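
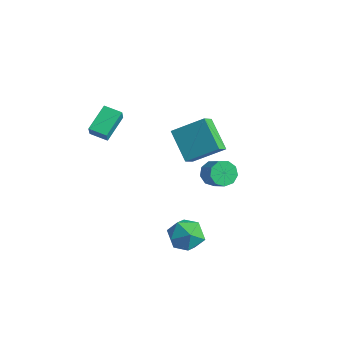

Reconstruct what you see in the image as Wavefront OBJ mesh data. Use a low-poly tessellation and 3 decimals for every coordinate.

v -3.345 2.46 1.243
v -2.145 3.815 2.329
v -3.707 3.306 0.587
v -2.507 4.661 1.672
v -1.693 2.099 -0.132
v -0.493 3.454 0.953
v -2.055 2.945 -0.789
v -0.855 4.3 0.297
v 1.514 0.305 -2.259
v 2.242 0.15 -3.13
v 0.318 -0.87 -3.05
v 1.046 -1.025 -3.921
v 1.303 -1.429 -2.88
v 2.043 -0.703 -2.391
v 0.517 -0.017 -3.789
v 1.257 0.709 -3.3
v 1.627 -0.049 -4.076
v 2.112 -0.922 -3.513
v 0.448 0.202 -2.667
v 0.933 -0.671 -2.104
v -3.876 -2.655 3.237
v -3.521 -2.993 4.004
v -4.376 -1.209 4.106
v -4.022 -1.547 4.873
v -2.938 -2.193 3.007
v -2.584 -2.531 3.774
v -3.439 -0.747 3.876
v -3.084 -1.085 4.643
v -1.519 4.001 -2.007
v -1.105 3.685 -2.679
v -0.068 3.523 -1.965
v -0.481 3.839 -1.293
v -1.033 4.261 -2.654
v 0.005 4.099 -1.94
v -1.187 4.716 -2.326
v -0.15 4.554 -1.612
v -1.497 4.836 -1.849
v -0.46 4.674 -1.135
v -1.817 4.565 -1.446
v -0.779 4.403 -0.732
v -1.997 4.031 -1.305
v -0.96 3.869 -0.591
v -1.954 3.482 -1.493
v -0.916 3.32 -0.779
v -1.707 3.177 -1.921
v -0.669 3.014 -1.207
v -1.372 3.257 -2.39
v -0.334 3.094 -1.676
f 2 4 1
f 5 2 1
f 1 4 3
f 3 5 1
f 2 8 4
f 6 2 5
f 6 8 2
f 4 8 3
f 7 5 3
f 3 8 7
f 7 6 5
f 8 6 7
f 9 20 14
f 9 14 10
f 9 10 16
f 9 16 19
f 9 19 20
f 10 14 18
f 14 20 13
f 20 19 11
f 19 16 15
f 16 10 17
f 12 18 13
f 12 13 11
f 12 11 15
f 12 15 17
f 12 17 18
f 13 18 14
f 11 13 20
f 15 11 19
f 17 15 16
f 18 17 10
f 22 24 21
f 25 22 21
f 21 24 23
f 23 25 21
f 22 28 24
f 26 22 25
f 26 28 22
f 24 28 23
f 27 25 23
f 23 28 27
f 27 26 25
f 28 26 27
f 30 29 33
f 30 33 31
f 31 33 34
f 31 34 32
f 33 29 35
f 33 35 34
f 34 35 36
f 34 36 32
f 35 29 37
f 35 37 36
f 36 37 38
f 36 38 32
f 37 29 39
f 37 39 38
f 38 39 40
f 38 40 32
f 39 29 41
f 39 41 40
f 40 41 42
f 40 42 32
f 41 29 43
f 41 43 42
f 42 43 44
f 42 44 32
f 43 29 45
f 43 45 44
f 44 45 46
f 44 46 32
f 45 29 47
f 45 47 46
f 46 47 48
f 46 48 32
f 47 29 30
f 47 30 48
f 48 30 31
f 48 31 32



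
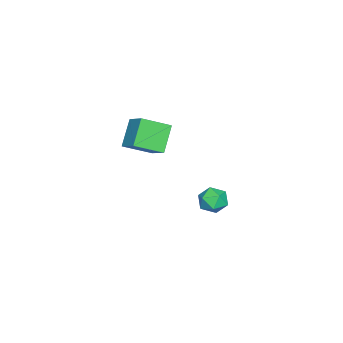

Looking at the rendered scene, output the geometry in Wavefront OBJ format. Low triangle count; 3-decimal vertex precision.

v 0.447 -2.103 3.019
v 1.314 -3.457 3.784
v 1.292 -1.123 3.798
v 2.158 -2.476 4.563
v 1.662 -2.084 1.677
v 2.528 -3.437 2.442
v 2.506 -1.103 2.456
v 3.373 -2.457 3.221
v -2.021 0.682 -3.978
v -1.292 1.166 -3.618
v -1.468 -0.606 -3.362
v -0.739 -0.122 -3.002
v -1.612 0.014 -2.662
v -1.953 0.81 -3.043
v -0.807 -0.25 -3.937
v -1.148 0.546 -4.318
v -0.542 0.591 -3.593
v -1.039 0.754 -2.805
v -1.721 -0.194 -4.175
v -2.218 -0.031 -3.387
f 2 4 1
f 5 2 1
f 1 4 3
f 3 5 1
f 2 8 4
f 6 2 5
f 6 8 2
f 4 8 3
f 7 5 3
f 3 8 7
f 7 6 5
f 8 6 7
f 9 20 14
f 9 14 10
f 9 10 16
f 9 16 19
f 9 19 20
f 10 14 18
f 14 20 13
f 20 19 11
f 19 16 15
f 16 10 17
f 12 18 13
f 12 13 11
f 12 11 15
f 12 15 17
f 12 17 18
f 13 18 14
f 11 13 20
f 15 11 19
f 17 15 16
f 18 17 10



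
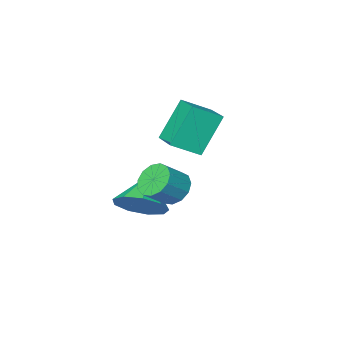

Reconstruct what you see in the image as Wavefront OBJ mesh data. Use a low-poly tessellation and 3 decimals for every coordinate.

v 0.973 2.165 -1.397
v 1.63 2.267 -0.719
v 0.207 1.415 -0.543
v 1.197 2.75 -0.683
v 0.659 2.959 -0.982
v 0.268 2.797 -1.474
v 0.206 2.338 -1.931
v 0.503 1.799 -2.138
v 1.02 1.43 -1.998
v 1.515 1.405 -1.577
v 1.755 1.736 -1.072
v 0.59 3.711 0.1
v 1.017 3.781 -0.425
v 1.797 3.819 0.216
v 1.37 3.749 0.74
v 0.915 4.135 -0.321
v 1.695 4.173 0.319
v 0.709 4.355 -0.083
v 1.49 4.393 0.557
v 0.466 4.37 0.212
v 1.246 4.408 0.852
v 0.262 4.176 0.472
v 1.042 4.214 1.112
v 0.162 3.835 0.614
v 0.942 3.872 1.254
v 0.198 3.454 0.592
v 0.978 3.491 1.233
v 0.358 3.155 0.415
v 1.139 3.192 1.055
v 0.592 3.032 0.137
v 1.372 3.07 0.777
v 0.825 3.125 -0.153
v 1.606 3.163 0.488
v 0.984 3.404 -0.362
v 1.764 3.442 0.278
v -0.753 2.348 0.924
v -1.651 2.203 2.36
v -0.495 3.518 1.203
v -1.393 3.373 2.639
v 0.193 2.007 1.481
v -0.705 1.862 2.917
v 0.451 3.177 1.76
v -0.447 3.032 3.196
f 2 1 4
f 2 4 3
f 4 1 5
f 4 5 3
f 5 1 6
f 5 6 3
f 6 1 7
f 6 7 3
f 7 1 8
f 7 8 3
f 8 1 9
f 8 9 3
f 9 1 10
f 9 10 3
f 10 1 11
f 10 11 3
f 11 1 2
f 11 2 3
f 13 12 16
f 13 16 14
f 14 16 17
f 14 17 15
f 16 12 18
f 16 18 17
f 17 18 19
f 17 19 15
f 18 12 20
f 18 20 19
f 19 20 21
f 19 21 15
f 20 12 22
f 20 22 21
f 21 22 23
f 21 23 15
f 22 12 24
f 22 24 23
f 23 24 25
f 23 25 15
f 24 12 26
f 24 26 25
f 25 26 27
f 25 27 15
f 26 12 28
f 26 28 27
f 27 28 29
f 27 29 15
f 28 12 30
f 28 30 29
f 29 30 31
f 29 31 15
f 30 12 32
f 30 32 31
f 31 32 33
f 31 33 15
f 32 12 34
f 32 34 33
f 33 34 35
f 33 35 15
f 34 12 13
f 34 13 35
f 35 13 14
f 35 14 15
f 37 39 36
f 40 37 36
f 36 39 38
f 38 40 36
f 37 43 39
f 41 37 40
f 41 43 37
f 39 43 38
f 42 40 38
f 38 43 42
f 42 41 40
f 43 41 42



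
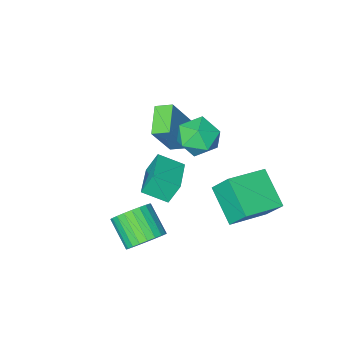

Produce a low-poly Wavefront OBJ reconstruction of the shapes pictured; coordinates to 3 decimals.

v -2.618 -1.779 -1.142
v -1.513 -1.64 0.744
v -3.245 -1.156 -0.82
v -2.14 -1.018 1.065
v -1.68 -0.502 -1.785
v -0.575 -0.364 0.1
v -2.307 0.12 -1.464
v -1.202 0.259 0.422
v -4.077 4.305 -3.98
v -4.226 2.489 -2.765
v -4.388 5.195 -2.688
v -4.536 3.38 -1.473
v -1.944 4.42 -3.547
v -2.092 2.605 -2.332
v -2.254 5.311 -2.255
v -2.403 3.495 -1.04
v -1.297 0.391 -3.272
v -1.823 0.622 -2.095
v -0.126 1.934 -3.052
v -0.652 2.166 -1.875
v -0.308 -0.446 -2.665
v -0.834 -0.214 -1.488
v 0.863 1.098 -2.445
v 0.337 1.329 -1.268
v 2.225 3.943 -2.98
v 2.716 3.414 -3.686
v 2.726 2.008 -2.627
v 2.235 2.537 -1.92
v 3.016 3.569 -3.484
v 3.026 2.163 -2.425
v 3.196 3.78 -3.204
v 3.206 2.375 -2.145
v 3.228 4.017 -2.891
v 3.238 2.611 -1.832
v 3.108 4.242 -2.591
v 3.118 2.837 -1.532
v 2.853 4.422 -2.35
v 2.863 3.016 -1.291
v 2.502 4.529 -2.205
v 2.512 3.123 -1.146
v 2.109 4.546 -2.178
v 2.12 3.141 -1.119
v 1.734 4.472 -2.273
v 1.744 3.066 -1.214
v 1.434 4.317 -2.475
v 1.444 2.911 -1.416
v 1.254 4.105 -2.755
v 1.264 2.7 -1.696
v 1.222 3.869 -3.068
v 1.232 2.463 -2.009
v 1.342 3.643 -3.368
v 1.352 2.238 -2.309
v 1.597 3.464 -3.609
v 1.607 2.058 -2.55
v 1.948 3.357 -3.754
v 1.958 1.951 -2.695
v 2.34 3.339 -3.781
v 2.351 1.934 -2.722
v -2.299 2.921 2.132
v -1.352 3.386 1.607
v -1.708 1.174 1.653
v -0.761 1.639 1.128
v -0.864 1.679 2.3
v -1.229 2.759 2.597
v -1.831 1.801 0.663
v -2.196 2.881 0.96
v -1.063 2.693 0.7
v -0.465 2.618 1.711
v -2.595 1.942 1.549
v -1.997 1.867 2.56
f 2 4 1
f 5 2 1
f 1 4 3
f 3 5 1
f 2 8 4
f 6 2 5
f 6 8 2
f 4 8 3
f 7 5 3
f 3 8 7
f 7 6 5
f 8 6 7
f 10 12 9
f 13 10 9
f 9 12 11
f 11 13 9
f 10 16 12
f 14 10 13
f 14 16 10
f 12 16 11
f 15 13 11
f 11 16 15
f 15 14 13
f 16 14 15
f 18 20 17
f 21 18 17
f 17 20 19
f 19 21 17
f 18 24 20
f 22 18 21
f 22 24 18
f 20 24 19
f 23 21 19
f 19 24 23
f 23 22 21
f 24 22 23
f 26 25 29
f 26 29 27
f 27 29 30
f 27 30 28
f 29 25 31
f 29 31 30
f 30 31 32
f 30 32 28
f 31 25 33
f 31 33 32
f 32 33 34
f 32 34 28
f 33 25 35
f 33 35 34
f 34 35 36
f 34 36 28
f 35 25 37
f 35 37 36
f 36 37 38
f 36 38 28
f 37 25 39
f 37 39 38
f 38 39 40
f 38 40 28
f 39 25 41
f 39 41 40
f 40 41 42
f 40 42 28
f 41 25 43
f 41 43 42
f 42 43 44
f 42 44 28
f 43 25 45
f 43 45 44
f 44 45 46
f 44 46 28
f 45 25 47
f 45 47 46
f 46 47 48
f 46 48 28
f 47 25 49
f 47 49 48
f 48 49 50
f 48 50 28
f 49 25 51
f 49 51 50
f 50 51 52
f 50 52 28
f 51 25 53
f 51 53 52
f 52 53 54
f 52 54 28
f 53 25 55
f 53 55 54
f 54 55 56
f 54 56 28
f 55 25 57
f 55 57 56
f 56 57 58
f 56 58 28
f 57 25 26
f 57 26 58
f 58 26 27
f 58 27 28
f 59 70 64
f 59 64 60
f 59 60 66
f 59 66 69
f 59 69 70
f 60 64 68
f 64 70 63
f 70 69 61
f 69 66 65
f 66 60 67
f 62 68 63
f 62 63 61
f 62 61 65
f 62 65 67
f 62 67 68
f 63 68 64
f 61 63 70
f 65 61 69
f 67 65 66
f 68 67 60



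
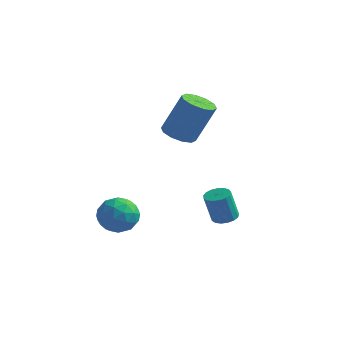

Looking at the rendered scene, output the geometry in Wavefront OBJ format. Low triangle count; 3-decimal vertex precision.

v 0.092 1.385 -1.473
v 0.556 1.627 -1.339
v 0.312 1.397 -0.073
v -0.152 1.155 -0.207
v 0.383 1.82 -1.338
v 0.139 1.589 -0.072
v 0.144 1.912 -1.367
v -0.101 1.682 -0.101
v -0.108 1.884 -1.421
v -0.352 1.654 -0.154
v -0.313 1.742 -1.486
v -0.557 1.511 -0.22
v -0.426 1.518 -1.549
v -0.67 1.287 -0.283
v -0.42 1.264 -1.594
v -0.664 1.033 -0.328
v -0.297 1.037 -1.612
v -0.541 0.806 -0.345
v -0.084 0.89 -1.597
v -0.329 0.66 -0.331
v 0.168 0.857 -1.555
v -0.076 0.626 -0.289
v 0.404 0.945 -1.493
v 0.159 0.714 -0.227
v 0.568 1.133 -1.427
v 0.323 0.903 -0.161
v 0.623 1.38 -1.372
v 0.378 1.149 -0.106
v -3.585 0.731 -1.5
v -2.9 0.159 -1.452
v -4.5 -0.379 -1.648
v -3.815 -0.951 -1.6
v -4.06 -0.485 -0.878
v -3.495 0.201 -0.786
v -3.905 -0.421 -2.314
v -3.34 0.265 -2.222
v -3.098 -0.552 -1.955
v -3.193 -0.592 -1.067
v -4.207 0.372 -2.033
v -4.302 0.332 -1.145
v -3.162 0.542 -1.463
v -4.238 -0.762 -1.637
v -4.382 -0.489 -1.213
v -3.979 -0.825 -1.184
v -3.512 0.567 -1.071
v -3.109 0.231 -1.043
v -3.791 -0.148 -0.706
v -4.291 -0.451 -2.057
v -3.888 -0.787 -2.029
v -3.421 0.605 -1.916
v -3.018 0.269 -1.887
v -3.609 -0.072 -2.394
v -2.876 -0.212 -1.73
v -3.413 -0.864 -1.817
v -3.467 -0.553 -2.237
v -3.134 -0.15 -2.183
v -2.932 -0.235 -1.208
v -3.47 -0.888 -1.296
v -3.614 -0.614 -0.871
v -3.281 -0.211 -0.817
v -3.048 -0.654 -1.504
v -3.93 0.668 -1.804
v -4.468 0.015 -1.892
v -4.119 -0.009 -2.283
v -3.786 0.394 -2.229
v -3.987 0.644 -1.283
v -4.524 -0.008 -1.37
v -4.266 -0.07 -0.917
v -3.933 0.333 -0.863
v -4.352 0.434 -1.596
v -2.415 2.494 1.947
v -1.977 1.9 1.906
v -1.286 2.291 3.632
v -1.725 2.886 3.673
v -1.748 2.256 1.734
v -1.057 2.648 3.46
v -1.774 2.704 1.643
v -1.083 3.095 3.369
v -2.045 3.071 1.668
v -1.354 3.463 3.394
v -2.458 3.218 1.8
v -1.767 3.61 3.526
v -2.854 3.089 1.988
v -2.163 3.48 3.714
v -3.083 2.732 2.16
v -2.392 3.124 3.886
v -3.057 2.285 2.251
v -2.366 2.676 3.977
v -2.786 1.917 2.226
v -2.095 2.309 3.952
v -2.373 1.77 2.094
v -1.682 2.162 3.82
f 2 1 5
f 2 5 3
f 3 5 6
f 3 6 4
f 5 1 7
f 5 7 6
f 6 7 8
f 6 8 4
f 7 1 9
f 7 9 8
f 8 9 10
f 8 10 4
f 9 1 11
f 9 11 10
f 10 11 12
f 10 12 4
f 11 1 13
f 11 13 12
f 12 13 14
f 12 14 4
f 13 1 15
f 13 15 14
f 14 15 16
f 14 16 4
f 15 1 17
f 15 17 16
f 16 17 18
f 16 18 4
f 17 1 19
f 17 19 18
f 18 19 20
f 18 20 4
f 19 1 21
f 19 21 20
f 20 21 22
f 20 22 4
f 21 1 23
f 21 23 22
f 22 23 24
f 22 24 4
f 23 1 25
f 23 25 24
f 24 25 26
f 24 26 4
f 25 1 27
f 25 27 26
f 26 27 28
f 26 28 4
f 27 1 2
f 27 2 28
f 28 2 3
f 28 3 4
f 29 66 45
f 66 40 69
f 45 69 34
f 66 69 45
f 29 45 41
f 45 34 46
f 41 46 30
f 45 46 41
f 29 41 50
f 41 30 51
f 50 51 36
f 41 51 50
f 29 50 62
f 50 36 65
f 62 65 39
f 50 65 62
f 29 62 66
f 62 39 70
f 66 70 40
f 62 70 66
f 30 46 57
f 46 34 60
f 57 60 38
f 46 60 57
f 34 69 47
f 69 40 68
f 47 68 33
f 69 68 47
f 40 70 67
f 70 39 63
f 67 63 31
f 70 63 67
f 39 65 64
f 65 36 52
f 64 52 35
f 65 52 64
f 36 51 56
f 51 30 53
f 56 53 37
f 51 53 56
f 32 58 44
f 58 38 59
f 44 59 33
f 58 59 44
f 32 44 42
f 44 33 43
f 42 43 31
f 44 43 42
f 32 42 49
f 42 31 48
f 49 48 35
f 42 48 49
f 32 49 54
f 49 35 55
f 54 55 37
f 49 55 54
f 32 54 58
f 54 37 61
f 58 61 38
f 54 61 58
f 33 59 47
f 59 38 60
f 47 60 34
f 59 60 47
f 31 43 67
f 43 33 68
f 67 68 40
f 43 68 67
f 35 48 64
f 48 31 63
f 64 63 39
f 48 63 64
f 37 55 56
f 55 35 52
f 56 52 36
f 55 52 56
f 38 61 57
f 61 37 53
f 57 53 30
f 61 53 57
f 72 71 75
f 72 75 73
f 73 75 76
f 73 76 74
f 75 71 77
f 75 77 76
f 76 77 78
f 76 78 74
f 77 71 79
f 77 79 78
f 78 79 80
f 78 80 74
f 79 71 81
f 79 81 80
f 80 81 82
f 80 82 74
f 81 71 83
f 81 83 82
f 82 83 84
f 82 84 74
f 83 71 85
f 83 85 84
f 84 85 86
f 84 86 74
f 85 71 87
f 85 87 86
f 86 87 88
f 86 88 74
f 87 71 89
f 87 89 88
f 88 89 90
f 88 90 74
f 89 71 91
f 89 91 90
f 90 91 92
f 90 92 74
f 91 71 72
f 91 72 92
f 92 72 73
f 92 73 74



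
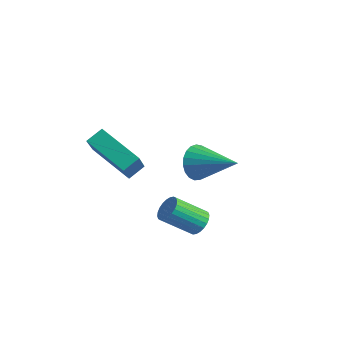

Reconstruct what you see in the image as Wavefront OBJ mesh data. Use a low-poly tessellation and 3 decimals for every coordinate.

v 2.401 0.141 -3.693
v 2.959 -0.149 -3.577
v 2.197 -1.212 -2.571
v 1.639 -0.921 -2.687
v 2.956 0.024 -3.397
v 2.194 -1.039 -2.391
v 2.868 0.214 -3.262
v 2.106 -0.848 -2.256
v 2.709 0.394 -3.193
v 1.947 -0.669 -2.186
v 2.504 0.535 -3.199
v 1.742 -0.527 -2.193
v 2.282 0.617 -3.281
v 1.52 -0.446 -2.275
v 2.079 0.625 -3.426
v 1.317 -0.437 -2.42
v 1.924 0.561 -3.611
v 1.162 -0.502 -2.605
v 1.843 0.432 -3.809
v 1.081 -0.631 -2.803
v 1.846 0.259 -3.989
v 1.084 -0.804 -2.983
v 1.934 0.068 -4.124
v 1.172 -0.994 -3.118
v 2.093 -0.111 -4.194
v 1.331 -1.174 -3.187
v 2.298 -0.253 -4.187
v 1.536 -1.315 -3.181
v 2.52 -0.334 -4.105
v 1.758 -1.397 -3.099
v 2.723 -0.343 -3.96
v 1.961 -1.405 -2.954
v 2.878 -0.278 -3.775
v 2.116 -1.341 -2.769
v 0.26 -1.698 -1.21
v -1.648 -1.923 -0.29
v 0.396 -0.982 -0.754
v -1.512 -1.206 0.166
v 0.992 -2.654 0.074
v -0.916 -2.878 0.994
v 1.128 -1.937 0.53
v -0.78 -2.162 1.45
v -0.651 3.005 -2.895
v -0.289 2.511 -3.609
v 1.351 3.415 -2.165
v -0.308 2.871 -3.76
v -0.386 3.254 -3.762
v -0.509 3.594 -3.614
v -0.658 3.832 -3.342
v -0.805 3.927 -2.992
v -0.925 3.862 -2.626
v -0.998 3.649 -2.306
v -1.011 3.325 -2.089
v -0.962 2.945 -2.01
v -0.859 2.576 -2.085
v -0.719 2.28 -2.3
v -0.568 2.11 -2.618
v -0.432 2.095 -2.984
v -0.333 2.237 -3.334
f 2 1 5
f 2 5 3
f 3 5 6
f 3 6 4
f 5 1 7
f 5 7 6
f 6 7 8
f 6 8 4
f 7 1 9
f 7 9 8
f 8 9 10
f 8 10 4
f 9 1 11
f 9 11 10
f 10 11 12
f 10 12 4
f 11 1 13
f 11 13 12
f 12 13 14
f 12 14 4
f 13 1 15
f 13 15 14
f 14 15 16
f 14 16 4
f 15 1 17
f 15 17 16
f 16 17 18
f 16 18 4
f 17 1 19
f 17 19 18
f 18 19 20
f 18 20 4
f 19 1 21
f 19 21 20
f 20 21 22
f 20 22 4
f 21 1 23
f 21 23 22
f 22 23 24
f 22 24 4
f 23 1 25
f 23 25 24
f 24 25 26
f 24 26 4
f 25 1 27
f 25 27 26
f 26 27 28
f 26 28 4
f 27 1 29
f 27 29 28
f 28 29 30
f 28 30 4
f 29 1 31
f 29 31 30
f 30 31 32
f 30 32 4
f 31 1 33
f 31 33 32
f 32 33 34
f 32 34 4
f 33 1 2
f 33 2 34
f 34 2 3
f 34 3 4
f 36 38 35
f 39 36 35
f 35 38 37
f 37 39 35
f 36 42 38
f 40 36 39
f 40 42 36
f 38 42 37
f 41 39 37
f 37 42 41
f 41 40 39
f 42 40 41
f 44 43 46
f 44 46 45
f 46 43 47
f 46 47 45
f 47 43 48
f 47 48 45
f 48 43 49
f 48 49 45
f 49 43 50
f 49 50 45
f 50 43 51
f 50 51 45
f 51 43 52
f 51 52 45
f 52 43 53
f 52 53 45
f 53 43 54
f 53 54 45
f 54 43 55
f 54 55 45
f 55 43 56
f 55 56 45
f 56 43 57
f 56 57 45
f 57 43 58
f 57 58 45
f 58 43 59
f 58 59 45
f 59 43 44
f 59 44 45



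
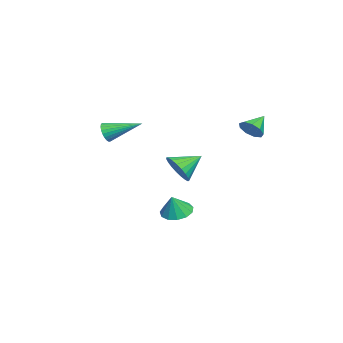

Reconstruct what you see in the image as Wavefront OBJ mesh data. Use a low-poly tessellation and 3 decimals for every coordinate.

v 1.883 -0.099 0.704
v 2.76 0.236 1.047
v 1.137 1.059 1.476
v 2.72 0.447 0.692
v 2.535 0.564 0.338
v 2.238 0.566 0.048
v 1.879 0.454 -0.13
v 1.521 0.245 -0.162
v 1.225 -0.023 -0.046
v 1.043 -0.304 0.201
v 1.007 -0.55 0.534
v 1.121 -0.718 0.897
v 1.368 -0.779 1.226
v 1.703 -0.723 1.465
v 2.07 -0.558 1.572
v 2.404 -0.315 1.529
v 2.648 -0.034 1.344
v -2.239 3.289 2.396
v -1.715 3.407 2.975
v -3.201 3.891 3.144
v -1.714 3.828 2.637
v -1.959 3.997 2.185
v -2.335 3.834 1.833
v -2.666 3.416 1.744
v -2.797 2.939 1.96
v -2.667 2.625 2.38
v -2.337 2.621 2.808
v -1.96 2.93 3.043
v -2.417 -4.776 1.727
v -2.04 -4.572 1.173
v -2.363 -2.744 2.513
v -2.295 -4.531 1.083
v -2.568 -4.526 1.091
v -2.818 -4.56 1.195
v -3.007 -4.627 1.381
v -3.106 -4.716 1.619
v -3.101 -4.815 1.874
v -2.991 -4.907 2.106
v -2.794 -4.98 2.281
v -2.54 -5.022 2.371
v -2.267 -5.026 2.363
v -2.017 -4.993 2.259
v -1.828 -4.926 2.073
v -1.728 -4.837 1.835
v -1.734 -4.738 1.58
v -1.843 -4.645 1.348
v 1.341 -0.235 -2.548
v 1.789 -0.979 -2.853
v 1.839 -0.425 -1.352
v 2.109 -0.577 -2.922
v 2.185 -0.067 -2.873
v 1.993 0.39 -2.721
v 1.594 0.648 -2.514
v 1.115 0.626 -2.318
v 0.707 0.331 -2.195
v 0.501 -0.145 -2.184
v 0.561 -0.649 -2.289
v 0.869 -1.022 -2.476
v 1.326 -1.145 -2.686
f 2 1 4
f 2 4 3
f 4 1 5
f 4 5 3
f 5 1 6
f 5 6 3
f 6 1 7
f 6 7 3
f 7 1 8
f 7 8 3
f 8 1 9
f 8 9 3
f 9 1 10
f 9 10 3
f 10 1 11
f 10 11 3
f 11 1 12
f 11 12 3
f 12 1 13
f 12 13 3
f 13 1 14
f 13 14 3
f 14 1 15
f 14 15 3
f 15 1 16
f 15 16 3
f 16 1 17
f 16 17 3
f 17 1 2
f 17 2 3
f 19 18 21
f 19 21 20
f 21 18 22
f 21 22 20
f 22 18 23
f 22 23 20
f 23 18 24
f 23 24 20
f 24 18 25
f 24 25 20
f 25 18 26
f 25 26 20
f 26 18 27
f 26 27 20
f 27 18 28
f 27 28 20
f 28 18 19
f 28 19 20
f 30 29 32
f 30 32 31
f 32 29 33
f 32 33 31
f 33 29 34
f 33 34 31
f 34 29 35
f 34 35 31
f 35 29 36
f 35 36 31
f 36 29 37
f 36 37 31
f 37 29 38
f 37 38 31
f 38 29 39
f 38 39 31
f 39 29 40
f 39 40 31
f 40 29 41
f 40 41 31
f 41 29 42
f 41 42 31
f 42 29 43
f 42 43 31
f 43 29 44
f 43 44 31
f 44 29 45
f 44 45 31
f 45 29 46
f 45 46 31
f 46 29 30
f 46 30 31
f 48 47 50
f 48 50 49
f 50 47 51
f 50 51 49
f 51 47 52
f 51 52 49
f 52 47 53
f 52 53 49
f 53 47 54
f 53 54 49
f 54 47 55
f 54 55 49
f 55 47 56
f 55 56 49
f 56 47 57
f 56 57 49
f 57 47 58
f 57 58 49
f 58 47 59
f 58 59 49
f 59 47 48
f 59 48 49



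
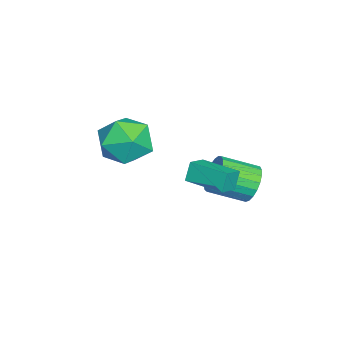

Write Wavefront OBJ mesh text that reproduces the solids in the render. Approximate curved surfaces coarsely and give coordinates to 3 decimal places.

v 1.184 -2.665 -1.253
v 1.879 -3.546 -1.576
v 0.001 -3.894 -0.444
v 0.696 -4.775 -0.767
v 1.049 -4.023 0.052
v 1.781 -3.263 -0.448
v 0.099 -4.177 -1.572
v 0.831 -3.417 -2.072
v 1.208 -4.48 -1.773
v 1.796 -4.385 -0.769
v 0.084 -3.055 -1.251
v 0.672 -2.96 -0.247
v 1.691 -0.966 -2.096
v 1.394 -0.842 -1.321
v 2.298 0.438 -2.089
v 2.001 0.563 -1.314
v 2.419 -1.283 -1.766
v 2.122 -1.158 -0.991
v 3.026 0.122 -1.759
v 2.729 0.246 -0.984
v 0.339 0.765 -3.134
v 0.597 1.138 -2.451
v 0.94 -0.212 -1.843
v 0.681 -0.585 -2.526
v 0.267 1.086 -2.383
v 0.61 -0.265 -1.774
v -0.05 0.977 -2.444
v 0.293 -0.373 -1.836
v -0.3 0.832 -2.625
v 0.042 -0.518 -2.016
v -0.44 0.676 -2.893
v -0.097 -0.674 -2.285
v -0.445 0.535 -3.204
v -0.103 -0.815 -2.596
v -0.315 0.433 -3.502
v 0.028 -0.917 -2.894
v -0.071 0.39 -3.737
v 0.271 -0.961 -3.129
v 0.243 0.411 -3.867
v 0.586 -0.94 -3.259
v 0.574 0.493 -3.871
v 0.916 -0.857 -3.263
v 0.864 0.622 -3.747
v 1.207 -0.728 -3.139
v 1.063 0.776 -3.518
v 1.406 -0.574 -2.909
v 1.137 0.928 -3.222
v 1.48 -0.422 -2.613
v 1.073 1.052 -2.91
v 1.416 -0.298 -2.302
v 0.882 1.127 -2.638
v 1.225 -0.224 -2.03
f 1 12 6
f 1 6 2
f 1 2 8
f 1 8 11
f 1 11 12
f 2 6 10
f 6 12 5
f 12 11 3
f 11 8 7
f 8 2 9
f 4 10 5
f 4 5 3
f 4 3 7
f 4 7 9
f 4 9 10
f 5 10 6
f 3 5 12
f 7 3 11
f 9 7 8
f 10 9 2
f 14 16 13
f 17 14 13
f 13 16 15
f 15 17 13
f 14 20 16
f 18 14 17
f 18 20 14
f 16 20 15
f 19 17 15
f 15 20 19
f 19 18 17
f 20 18 19
f 22 21 25
f 22 25 23
f 23 25 26
f 23 26 24
f 25 21 27
f 25 27 26
f 26 27 28
f 26 28 24
f 27 21 29
f 27 29 28
f 28 29 30
f 28 30 24
f 29 21 31
f 29 31 30
f 30 31 32
f 30 32 24
f 31 21 33
f 31 33 32
f 32 33 34
f 32 34 24
f 33 21 35
f 33 35 34
f 34 35 36
f 34 36 24
f 35 21 37
f 35 37 36
f 36 37 38
f 36 38 24
f 37 21 39
f 37 39 38
f 38 39 40
f 38 40 24
f 39 21 41
f 39 41 40
f 40 41 42
f 40 42 24
f 41 21 43
f 41 43 42
f 42 43 44
f 42 44 24
f 43 21 45
f 43 45 44
f 44 45 46
f 44 46 24
f 45 21 47
f 45 47 46
f 46 47 48
f 46 48 24
f 47 21 49
f 47 49 48
f 48 49 50
f 48 50 24
f 49 21 51
f 49 51 50
f 50 51 52
f 50 52 24
f 51 21 22
f 51 22 52
f 52 22 23
f 52 23 24



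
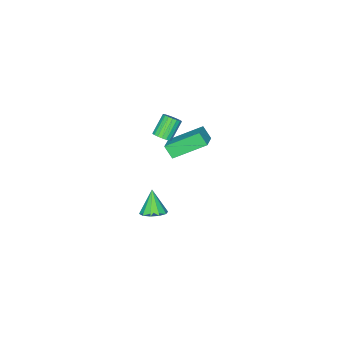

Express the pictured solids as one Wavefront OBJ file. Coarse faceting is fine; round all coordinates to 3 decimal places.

v 0.882 -2.227 3.356
v 1.168 -1.949 3.674
v 0.303 -2.054 4.542
v 0.018 -2.333 4.224
v 1.042 -1.792 3.568
v 0.178 -1.897 4.436
v 0.885 -1.721 3.42
v 0.021 -1.827 4.289
v 0.728 -1.751 3.259
v -0.137 -1.856 4.128
v 0.601 -1.875 3.118
v -0.264 -1.98 3.987
v 0.529 -2.069 3.024
v -0.335 -2.174 3.892
v 0.528 -2.294 2.995
v -0.337 -2.399 3.864
v 0.597 -2.506 3.038
v -0.268 -2.611 3.906
v 0.722 -2.663 3.144
v -0.142 -2.768 4.012
v 0.879 -2.733 3.291
v 0.015 -2.839 4.16
v 1.037 -2.704 3.452
v 0.172 -2.809 4.321
v 1.164 -2.58 3.593
v 0.299 -2.685 4.462
v 1.235 -2.386 3.688
v 0.371 -2.491 4.556
v 1.237 -2.161 3.716
v 0.372 -2.266 4.585
v 0.927 -2.795 -3.37
v 1.48 -2.48 -3.013
v 0.453 -3.345 -2.15
v 1.134 -2.19 -3.017
v 0.709 -2.132 -3.155
v 0.367 -2.326 -3.376
v 0.239 -2.7 -3.594
v 0.373 -3.109 -3.727
v 0.719 -3.399 -3.723
v 1.145 -3.458 -3.585
v 1.487 -3.263 -3.364
v 1.615 -2.89 -3.146
v -0.257 -2.319 1.273
v -0.243 -2.843 1.904
v -1.469 -1.119 2.298
v -1.456 -1.643 2.928
v 0.576 -1.817 1.672
v 0.589 -2.341 2.302
v -0.637 -0.617 2.696
v -0.623 -1.141 3.327
f 2 1 5
f 2 5 3
f 3 5 6
f 3 6 4
f 5 1 7
f 5 7 6
f 6 7 8
f 6 8 4
f 7 1 9
f 7 9 8
f 8 9 10
f 8 10 4
f 9 1 11
f 9 11 10
f 10 11 12
f 10 12 4
f 11 1 13
f 11 13 12
f 12 13 14
f 12 14 4
f 13 1 15
f 13 15 14
f 14 15 16
f 14 16 4
f 15 1 17
f 15 17 16
f 16 17 18
f 16 18 4
f 17 1 19
f 17 19 18
f 18 19 20
f 18 20 4
f 19 1 21
f 19 21 20
f 20 21 22
f 20 22 4
f 21 1 23
f 21 23 22
f 22 23 24
f 22 24 4
f 23 1 25
f 23 25 24
f 24 25 26
f 24 26 4
f 25 1 27
f 25 27 26
f 26 27 28
f 26 28 4
f 27 1 29
f 27 29 28
f 28 29 30
f 28 30 4
f 29 1 2
f 29 2 30
f 30 2 3
f 30 3 4
f 32 31 34
f 32 34 33
f 34 31 35
f 34 35 33
f 35 31 36
f 35 36 33
f 36 31 37
f 36 37 33
f 37 31 38
f 37 38 33
f 38 31 39
f 38 39 33
f 39 31 40
f 39 40 33
f 40 31 41
f 40 41 33
f 41 31 42
f 41 42 33
f 42 31 32
f 42 32 33
f 44 46 43
f 47 44 43
f 43 46 45
f 45 47 43
f 44 50 46
f 48 44 47
f 48 50 44
f 46 50 45
f 49 47 45
f 45 50 49
f 49 48 47
f 50 48 49



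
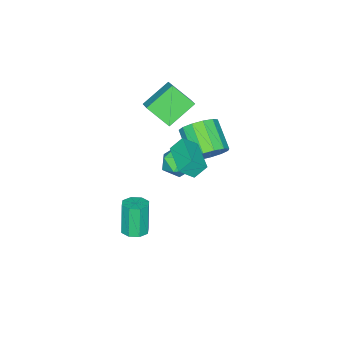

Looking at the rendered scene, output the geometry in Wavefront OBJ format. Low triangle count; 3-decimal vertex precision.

v -1.209 0.09 1.19
v -0.729 -0.642 0.629
v -1.551 -1.963 1.649
v -2.031 -1.23 2.21
v -0.373 -0.518 1.077
v -1.195 -1.838 2.097
v -0.282 -0.2 1.561
v -1.104 -1.521 2.581
v -0.485 0.209 1.927
v -1.307 -1.111 2.947
v -0.918 0.581 2.059
v -1.74 -0.739 3.08
v -1.444 0.797 1.915
v -2.266 -0.523 2.936
v -1.895 0.789 1.541
v -2.717 -0.532 2.562
v -2.128 0.558 1.055
v -2.95 -0.762 2.076
v -2.069 0.179 0.612
v -2.891 -1.141 1.633
v -1.738 -0.228 0.353
v -2.56 -1.548 1.373
v -1.238 -0.534 0.359
v -2.06 -1.854 1.379
v -3.015 -2.323 -2.983
v -2.176 -2.894 -2.878
v -3.944 -3.686 -2.982
v -3.105 -4.257 -2.877
v -3.417 -3.663 -2.109
v -2.843 -2.82 -2.11
v -3.277 -3.76 -3.75
v -2.703 -2.917 -3.751
v -2.339 -3.782 -3.352
v -2.425 -3.722 -2.338
v -3.695 -2.858 -3.522
v -3.781 -2.798 -2.508
v 3.347 -1.136 -2.207
v 3.933 -1.53 -2.13
v 3.519 -1.798 -0.337
v 2.933 -1.404 -0.413
v 4.022 -1.003 -2.031
v 3.608 -1.271 -0.238
v 3.716 -0.554 -2.035
v 3.302 -0.822 -0.241
v 3.194 -0.446 -2.139
v 2.78 -0.714 -0.346
v 2.761 -0.742 -2.283
v 2.347 -1.01 -0.49
v 2.672 -1.269 -2.382
v 2.258 -1.537 -0.589
v 2.978 -1.718 -2.379
v 2.564 -1.986 -0.585
v 3.5 -1.826 -2.274
v 3.086 -2.094 -0.481
v -1.49 -4.352 2.594
v -2.98 -3.848 3.606
v -1.83 -3.172 1.507
v -3.32 -2.668 2.519
v -0.78 -3.552 3.241
v -2.27 -3.048 4.253
v -1.12 -2.372 2.154
v -2.61 -1.868 3.166
v 1.21 0.353 3.261
v 1.811 -0.117 3.938
v 0.735 0.768 3.972
v 1.336 0.298 4.649
v 2.384 1.782 3.211
v 2.985 1.312 3.888
v 1.909 2.197 3.922
v 2.51 1.727 4.599
f 2 1 5
f 2 5 3
f 3 5 6
f 3 6 4
f 5 1 7
f 5 7 6
f 6 7 8
f 6 8 4
f 7 1 9
f 7 9 8
f 8 9 10
f 8 10 4
f 9 1 11
f 9 11 10
f 10 11 12
f 10 12 4
f 11 1 13
f 11 13 12
f 12 13 14
f 12 14 4
f 13 1 15
f 13 15 14
f 14 15 16
f 14 16 4
f 15 1 17
f 15 17 16
f 16 17 18
f 16 18 4
f 17 1 19
f 17 19 18
f 18 19 20
f 18 20 4
f 19 1 21
f 19 21 20
f 20 21 22
f 20 22 4
f 21 1 23
f 21 23 22
f 22 23 24
f 22 24 4
f 23 1 2
f 23 2 24
f 24 2 3
f 24 3 4
f 25 36 30
f 25 30 26
f 25 26 32
f 25 32 35
f 25 35 36
f 26 30 34
f 30 36 29
f 36 35 27
f 35 32 31
f 32 26 33
f 28 34 29
f 28 29 27
f 28 27 31
f 28 31 33
f 28 33 34
f 29 34 30
f 27 29 36
f 31 27 35
f 33 31 32
f 34 33 26
f 38 37 41
f 38 41 39
f 39 41 42
f 39 42 40
f 41 37 43
f 41 43 42
f 42 43 44
f 42 44 40
f 43 37 45
f 43 45 44
f 44 45 46
f 44 46 40
f 45 37 47
f 45 47 46
f 46 47 48
f 46 48 40
f 47 37 49
f 47 49 48
f 48 49 50
f 48 50 40
f 49 37 51
f 49 51 50
f 50 51 52
f 50 52 40
f 51 37 53
f 51 53 52
f 52 53 54
f 52 54 40
f 53 37 38
f 53 38 54
f 54 38 39
f 54 39 40
f 56 58 55
f 59 56 55
f 55 58 57
f 57 59 55
f 56 62 58
f 60 56 59
f 60 62 56
f 58 62 57
f 61 59 57
f 57 62 61
f 61 60 59
f 62 60 61
f 64 66 63
f 67 64 63
f 63 66 65
f 65 67 63
f 64 70 66
f 68 64 67
f 68 70 64
f 66 70 65
f 69 67 65
f 65 70 69
f 69 68 67
f 70 68 69



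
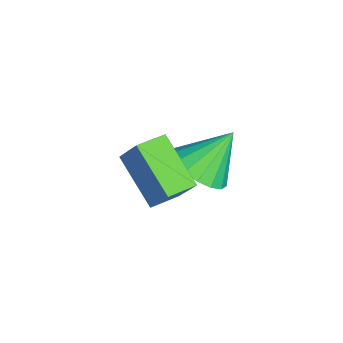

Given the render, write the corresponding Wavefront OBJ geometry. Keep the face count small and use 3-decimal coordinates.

v -1.155 -2.01 -3.275
v -0.347 -2.396 -2.673
v -1.705 -0.99 -1.885
v -0.144 -1.978 -2.899
v -0.172 -1.568 -3.212
v -0.426 -1.258 -3.539
v -0.847 -1.122 -3.806
v -1.339 -1.188 -3.951
v -1.789 -1.443 -3.941
v -2.093 -1.828 -3.779
v -2.183 -2.255 -3.501
v -2.037 -2.625 -3.172
v -1.689 -2.855 -2.866
v -1.219 -2.891 -2.654
v -0.735 -2.726 -2.584
v 1.13 -4.177 -0.532
v 1.552 -3.621 0.504
v 0.41 -3.408 -0.652
v 0.833 -2.852 0.385
v 2.407 -3.148 -1.605
v 2.83 -2.592 -0.568
v 1.688 -2.379 -1.724
v 2.11 -1.823 -0.688
f 2 1 4
f 2 4 3
f 4 1 5
f 4 5 3
f 5 1 6
f 5 6 3
f 6 1 7
f 6 7 3
f 7 1 8
f 7 8 3
f 8 1 9
f 8 9 3
f 9 1 10
f 9 10 3
f 10 1 11
f 10 11 3
f 11 1 12
f 11 12 3
f 12 1 13
f 12 13 3
f 13 1 14
f 13 14 3
f 14 1 15
f 14 15 3
f 15 1 2
f 15 2 3
f 17 19 16
f 20 17 16
f 16 19 18
f 18 20 16
f 17 23 19
f 21 17 20
f 21 23 17
f 19 23 18
f 22 20 18
f 18 23 22
f 22 21 20
f 23 21 22



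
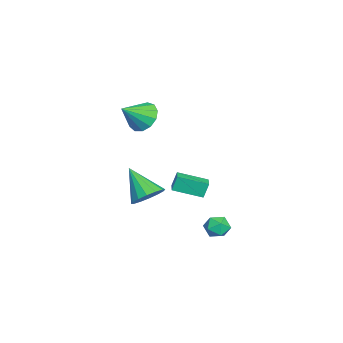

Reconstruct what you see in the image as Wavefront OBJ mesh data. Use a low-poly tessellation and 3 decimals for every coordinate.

v 3.473 -0.512 0.347
v 3.289 -0.246 1.24
v 3.331 1.102 -0.165
v 3.147 1.369 0.728
v 4.353 -0.389 0.492
v 4.169 -0.122 1.385
v 4.211 1.226 -0.02
v 4.027 1.492 0.873
v -3.633 -2.991 1.732
v -2.733 -2.44 1.461
v -2.667 -4.049 2.788
v -2.965 -2.159 1.955
v -3.409 -2.142 2.379
v -3.924 -2.395 2.597
v -4.347 -2.836 2.541
v -4.544 -3.327 2.228
v -4.451 -3.711 1.758
v -4.098 -3.866 1.28
v -3.598 -3.743 0.945
v -3.109 -3.382 0.86
v -2.786 -2.896 1.052
v 3.06 2.316 -2.624
v 3.66 2.259 -3.133
v 3.66 1.521 -1.827
v 4.26 1.464 -2.336
v 4.131 2.141 -1.953
v 3.76 2.633 -2.446
v 3.56 1.147 -2.514
v 3.189 1.639 -3.007
v 3.969 1.537 -3.065
v 4.322 2.151 -2.718
v 2.998 1.629 -2.242
v 3.351 2.243 -1.895
v 3.575 -1.717 -0.523
v 4.399 -1.676 0.042
v 2.585 -2.863 1.003
v 4.123 -1.259 0.176
v 3.701 -0.965 0.123
v 3.245 -0.872 -0.103
v 2.877 -1.006 -0.442
v 2.697 -1.33 -0.803
v 2.752 -1.759 -1.089
v 3.027 -2.176 -1.223
v 3.45 -2.47 -1.169
v 3.906 -2.563 -0.943
v 4.273 -2.429 -0.604
v 4.454 -2.104 -0.243
f 2 4 1
f 5 2 1
f 1 4 3
f 3 5 1
f 2 8 4
f 6 2 5
f 6 8 2
f 4 8 3
f 7 5 3
f 3 8 7
f 7 6 5
f 8 6 7
f 10 9 12
f 10 12 11
f 12 9 13
f 12 13 11
f 13 9 14
f 13 14 11
f 14 9 15
f 14 15 11
f 15 9 16
f 15 16 11
f 16 9 17
f 16 17 11
f 17 9 18
f 17 18 11
f 18 9 19
f 18 19 11
f 19 9 20
f 19 20 11
f 20 9 21
f 20 21 11
f 21 9 10
f 21 10 11
f 22 33 27
f 22 27 23
f 22 23 29
f 22 29 32
f 22 32 33
f 23 27 31
f 27 33 26
f 33 32 24
f 32 29 28
f 29 23 30
f 25 31 26
f 25 26 24
f 25 24 28
f 25 28 30
f 25 30 31
f 26 31 27
f 24 26 33
f 28 24 32
f 30 28 29
f 31 30 23
f 35 34 37
f 35 37 36
f 37 34 38
f 37 38 36
f 38 34 39
f 38 39 36
f 39 34 40
f 39 40 36
f 40 34 41
f 40 41 36
f 41 34 42
f 41 42 36
f 42 34 43
f 42 43 36
f 43 34 44
f 43 44 36
f 44 34 45
f 44 45 36
f 45 34 46
f 45 46 36
f 46 34 47
f 46 47 36
f 47 34 35
f 47 35 36



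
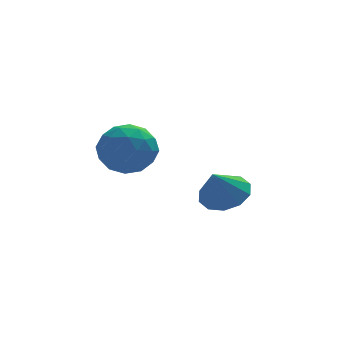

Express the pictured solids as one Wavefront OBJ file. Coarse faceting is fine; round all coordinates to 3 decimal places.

v -4.803 -4.036 2.067
v -4.243 -3.08 1.639
v -3.237 -4.5 3.081
v -2.677 -3.544 2.653
v -3.581 -3.413 3.413
v -4.549 -3.126 2.786
v -2.931 -4.454 1.934
v -3.899 -4.167 1.307
v -3.086 -3.338 1.557
v -3.488 -2.694 2.471
v -3.992 -4.886 2.249
v -4.394 -4.242 3.163
v -4.66 -3.517 1.764
v -2.82 -4.063 2.956
v -3.351 -3.986 3.403
v -3.022 -3.423 3.152
v -4.84 -3.544 2.438
v -4.511 -2.982 2.187
v -4.122 -3.178 3.23
v -2.969 -4.598 2.533
v -2.64 -4.036 2.282
v -4.458 -4.157 1.568
v -4.129 -3.594 1.317
v -3.358 -4.402 1.49
v -3.651 -3.107 1.464
v -2.731 -3.379 2.061
v -2.88 -3.915 1.637
v -3.449 -3.746 1.269
v -3.887 -2.728 2.002
v -2.967 -3.001 2.598
v -3.498 -2.924 3.044
v -4.067 -2.756 2.676
v -3.207 -2.88 1.953
v -4.513 -4.579 2.122
v -3.593 -4.852 2.718
v -3.413 -4.824 2.044
v -3.982 -4.656 1.676
v -4.749 -4.201 2.659
v -3.829 -4.473 3.256
v -4.031 -3.834 3.451
v -4.6 -3.665 3.083
v -4.273 -4.7 2.767
v 0.301 -1.602 -1.255
v 1.135 -2.246 -1.135
v -0.281 -2.118 0.015
v 1.274 -1.678 -0.84
v 1.041 -1.08 -0.704
v 0.526 -0.682 -0.778
v -0.075 -0.636 -1.035
v -0.532 -0.958 -1.376
v -0.671 -1.526 -1.67
v -0.439 -2.123 -1.807
v 0.076 -2.521 -1.732
v 0.677 -2.568 -1.475
f 1 38 17
f 38 12 41
f 17 41 6
f 38 41 17
f 1 17 13
f 17 6 18
f 13 18 2
f 17 18 13
f 1 13 22
f 13 2 23
f 22 23 8
f 13 23 22
f 1 22 34
f 22 8 37
f 34 37 11
f 22 37 34
f 1 34 38
f 34 11 42
f 38 42 12
f 34 42 38
f 2 18 29
f 18 6 32
f 29 32 10
f 18 32 29
f 6 41 19
f 41 12 40
f 19 40 5
f 41 40 19
f 12 42 39
f 42 11 35
f 39 35 3
f 42 35 39
f 11 37 36
f 37 8 24
f 36 24 7
f 37 24 36
f 8 23 28
f 23 2 25
f 28 25 9
f 23 25 28
f 4 30 16
f 30 10 31
f 16 31 5
f 30 31 16
f 4 16 14
f 16 5 15
f 14 15 3
f 16 15 14
f 4 14 21
f 14 3 20
f 21 20 7
f 14 20 21
f 4 21 26
f 21 7 27
f 26 27 9
f 21 27 26
f 4 26 30
f 26 9 33
f 30 33 10
f 26 33 30
f 5 31 19
f 31 10 32
f 19 32 6
f 31 32 19
f 3 15 39
f 15 5 40
f 39 40 12
f 15 40 39
f 7 20 36
f 20 3 35
f 36 35 11
f 20 35 36
f 9 27 28
f 27 7 24
f 28 24 8
f 27 24 28
f 10 33 29
f 33 9 25
f 29 25 2
f 33 25 29
f 44 43 46
f 44 46 45
f 46 43 47
f 46 47 45
f 47 43 48
f 47 48 45
f 48 43 49
f 48 49 45
f 49 43 50
f 49 50 45
f 50 43 51
f 50 51 45
f 51 43 52
f 51 52 45
f 52 43 53
f 52 53 45
f 53 43 54
f 53 54 45
f 54 43 44
f 54 44 45



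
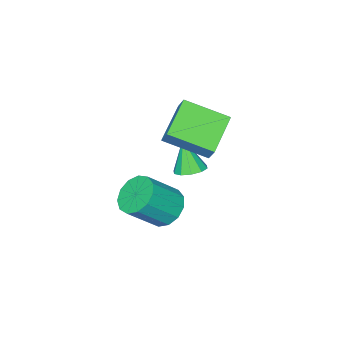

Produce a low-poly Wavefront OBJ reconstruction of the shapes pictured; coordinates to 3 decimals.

v 0.295 -2.008 0.67
v 0.464 -1.549 1.401
v 2.001 -1.346 -0.138
v 2.17 -0.888 0.594
v 1.31 -3.652 1.466
v 1.479 -3.194 2.198
v 3.016 -2.991 0.659
v 3.185 -2.532 1.39
v 2.665 -3.056 -3.881
v 3.292 -2.335 -4.175
v 4.542 -2.883 -2.854
v 3.915 -3.604 -2.559
v 2.967 -2.109 -3.774
v 4.218 -2.657 -2.453
v 2.546 -2.183 -3.407
v 3.797 -2.731 -2.085
v 2.163 -2.535 -3.19
v 3.414 -3.083 -1.869
v 1.939 -3.052 -3.192
v 3.19 -3.6 -1.871
v 1.946 -3.57 -3.413
v 3.196 -4.118 -2.092
v 2.18 -3.925 -3.783
v 3.431 -4.473 -2.462
v 2.569 -4.004 -4.183
v 3.819 -4.552 -2.862
v 2.988 -3.782 -4.488
v 4.238 -4.33 -3.166
v 3.304 -3.329 -4.599
v 4.555 -3.877 -3.278
v 3.417 -2.79 -4.483
v 4.668 -3.338 -3.162
v 0.928 -3.311 -2.634
v 1.308 -3.915 -2.83
v 0.732 -3.929 -1.106
v 1.605 -3.608 -2.667
v 1.644 -3.187 -2.492
v 1.409 -2.814 -2.371
v 0.991 -2.63 -2.35
v 0.549 -2.706 -2.438
v 0.251 -3.013 -2.601
v 0.212 -3.434 -2.776
v 0.447 -3.808 -2.897
v 0.865 -3.991 -2.918
f 2 4 1
f 5 2 1
f 1 4 3
f 3 5 1
f 2 8 4
f 6 2 5
f 6 8 2
f 4 8 3
f 7 5 3
f 3 8 7
f 7 6 5
f 8 6 7
f 10 9 13
f 10 13 11
f 11 13 14
f 11 14 12
f 13 9 15
f 13 15 14
f 14 15 16
f 14 16 12
f 15 9 17
f 15 17 16
f 16 17 18
f 16 18 12
f 17 9 19
f 17 19 18
f 18 19 20
f 18 20 12
f 19 9 21
f 19 21 20
f 20 21 22
f 20 22 12
f 21 9 23
f 21 23 22
f 22 23 24
f 22 24 12
f 23 9 25
f 23 25 24
f 24 25 26
f 24 26 12
f 25 9 27
f 25 27 26
f 26 27 28
f 26 28 12
f 27 9 29
f 27 29 28
f 28 29 30
f 28 30 12
f 29 9 31
f 29 31 30
f 30 31 32
f 30 32 12
f 31 9 10
f 31 10 32
f 32 10 11
f 32 11 12
f 34 33 36
f 34 36 35
f 36 33 37
f 36 37 35
f 37 33 38
f 37 38 35
f 38 33 39
f 38 39 35
f 39 33 40
f 39 40 35
f 40 33 41
f 40 41 35
f 41 33 42
f 41 42 35
f 42 33 43
f 42 43 35
f 43 33 44
f 43 44 35
f 44 33 34
f 44 34 35



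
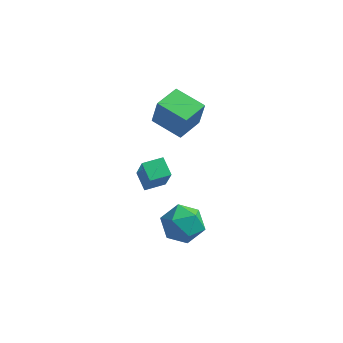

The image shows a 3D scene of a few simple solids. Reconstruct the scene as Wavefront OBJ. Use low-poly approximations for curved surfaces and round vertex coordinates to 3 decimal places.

v -2.094 -1.401 -0.689
v -1.24 -1.031 -1.282
v -2.24 -2.809 -1.778
v -1.386 -2.439 -2.371
v -1.224 -2.816 -1.346
v -1.134 -1.945 -0.673
v -2.346 -1.895 -2.387
v -2.256 -1.024 -1.714
v -1.395 -1.336 -2.331
v -0.702 -1.905 -1.688
v -2.778 -1.935 -1.372
v -2.085 -2.504 -0.729
v -3.021 -3.542 2.435
v -2.624 -4.035 3.773
v -3.566 -2.867 2.846
v -3.17 -3.36 4.184
v -2.25 -2.92 2.436
v -1.854 -3.413 3.774
v -2.796 -2.245 2.847
v -2.399 -2.738 4.185
v -4.277 2.097 1.551
v -4.005 2.065 2.965
v -3.755 3.47 1.482
v -3.482 3.437 2.896
v -2.758 1.503 1.244
v -2.485 1.47 2.658
v -2.235 2.875 1.175
v -1.963 2.843 2.589
f 1 12 6
f 1 6 2
f 1 2 8
f 1 8 11
f 1 11 12
f 2 6 10
f 6 12 5
f 12 11 3
f 11 8 7
f 8 2 9
f 4 10 5
f 4 5 3
f 4 3 7
f 4 7 9
f 4 9 10
f 5 10 6
f 3 5 12
f 7 3 11
f 9 7 8
f 10 9 2
f 14 16 13
f 17 14 13
f 13 16 15
f 15 17 13
f 14 20 16
f 18 14 17
f 18 20 14
f 16 20 15
f 19 17 15
f 15 20 19
f 19 18 17
f 20 18 19
f 22 24 21
f 25 22 21
f 21 24 23
f 23 25 21
f 22 28 24
f 26 22 25
f 26 28 22
f 24 28 23
f 27 25 23
f 23 28 27
f 27 26 25
f 28 26 27



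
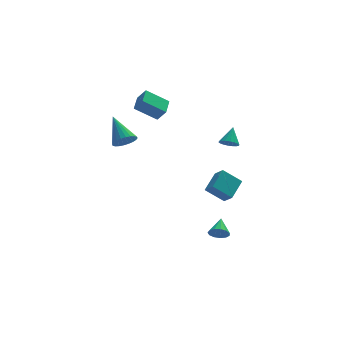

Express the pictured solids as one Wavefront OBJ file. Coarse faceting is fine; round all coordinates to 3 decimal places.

v 3.245 -1.443 -3.709
v 3.58 -1.778 -3.324
v 3.595 -0.477 -3.171
v 3.784 -1.704 -3.591
v 3.817 -1.547 -3.895
v 3.668 -1.357 -4.14
v 3.385 -1.194 -4.248
v 3.058 -1.111 -4.185
v 2.79 -1.133 -3.971
v 2.666 -1.253 -3.674
v 2.727 -1.434 -3.388
v 2.951 -1.618 -3.204
v 3.269 -1.746 -3.18
v 3.654 -1.787 3.491
v 3.924 -1.494 3.097
v 4.046 -1.073 4.289
v 3.701 -1.382 3.106
v 3.469 -1.351 3.192
v 3.274 -1.406 3.337
v 3.154 -1.536 3.512
v 3.133 -1.716 3.683
v 3.216 -1.91 3.816
v 3.385 -2.08 3.885
v 3.607 -2.191 3.875
v 3.839 -2.223 3.79
v 4.035 -2.168 3.645
v 4.155 -2.037 3.47
v 4.176 -1.857 3.298
v 4.093 -1.663 3.165
v -1.106 2.697 1.727
v -0.806 3.165 1.239
v -1.494 4.183 2.913
v -1.082 3.162 1.152
v -1.361 3.088 1.153
v -1.601 2.955 1.242
v -1.766 2.783 1.404
v -1.831 2.597 1.616
v -1.786 2.427 1.844
v -1.636 2.298 2.055
v -1.407 2.229 2.216
v -1.131 2.232 2.303
v -0.852 2.305 2.302
v -0.612 2.438 2.213
v -0.446 2.611 2.051
v -0.382 2.796 1.839
v -0.427 2.967 1.611
v -0.576 3.096 1.4
v -0.477 3.281 3.924
v -0.054 2.951 4.634
v -0.082 4.331 4.176
v 0.341 4.001 4.887
v 0.779 3.019 3.053
v 1.202 2.689 3.764
v 1.174 4.069 3.306
v 1.597 3.739 4.016
v 3.568 -1.234 -1.295
v 3.86 -1.808 -0.726
v 2.566 -0.93 -0.475
v 2.858 -1.505 0.094
v 4.362 -0.235 -0.694
v 4.654 -0.81 -0.125
v 3.36 0.068 0.126
v 3.652 -0.506 0.695
f 2 1 4
f 2 4 3
f 4 1 5
f 4 5 3
f 5 1 6
f 5 6 3
f 6 1 7
f 6 7 3
f 7 1 8
f 7 8 3
f 8 1 9
f 8 9 3
f 9 1 10
f 9 10 3
f 10 1 11
f 10 11 3
f 11 1 12
f 11 12 3
f 12 1 13
f 12 13 3
f 13 1 2
f 13 2 3
f 15 14 17
f 15 17 16
f 17 14 18
f 17 18 16
f 18 14 19
f 18 19 16
f 19 14 20
f 19 20 16
f 20 14 21
f 20 21 16
f 21 14 22
f 21 22 16
f 22 14 23
f 22 23 16
f 23 14 24
f 23 24 16
f 24 14 25
f 24 25 16
f 25 14 26
f 25 26 16
f 26 14 27
f 26 27 16
f 27 14 28
f 27 28 16
f 28 14 29
f 28 29 16
f 29 14 15
f 29 15 16
f 31 30 33
f 31 33 32
f 33 30 34
f 33 34 32
f 34 30 35
f 34 35 32
f 35 30 36
f 35 36 32
f 36 30 37
f 36 37 32
f 37 30 38
f 37 38 32
f 38 30 39
f 38 39 32
f 39 30 40
f 39 40 32
f 40 30 41
f 40 41 32
f 41 30 42
f 41 42 32
f 42 30 43
f 42 43 32
f 43 30 44
f 43 44 32
f 44 30 45
f 44 45 32
f 45 30 46
f 45 46 32
f 46 30 47
f 46 47 32
f 47 30 31
f 47 31 32
f 49 51 48
f 52 49 48
f 48 51 50
f 50 52 48
f 49 55 51
f 53 49 52
f 53 55 49
f 51 55 50
f 54 52 50
f 50 55 54
f 54 53 52
f 55 53 54
f 57 59 56
f 60 57 56
f 56 59 58
f 58 60 56
f 57 63 59
f 61 57 60
f 61 63 57
f 59 63 58
f 62 60 58
f 58 63 62
f 62 61 60
f 63 61 62



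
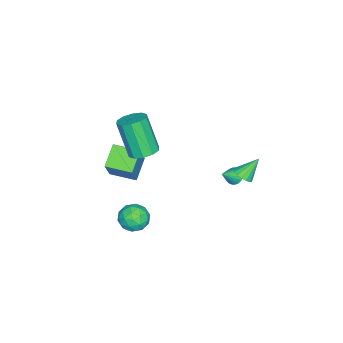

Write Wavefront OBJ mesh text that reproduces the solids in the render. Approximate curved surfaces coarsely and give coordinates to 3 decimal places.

v 1.362 -2.024 2.279
v 1.723 -1.419 2.614
v 1.298 -2.231 4.537
v 0.938 -2.836 4.201
v 1.258 -1.304 2.56
v 0.834 -2.116 4.482
v 0.833 -1.464 2.398
v 0.408 -2.276 4.321
v 0.61 -1.838 2.191
v 0.185 -2.649 4.114
v 0.674 -2.283 2.017
v 0.25 -3.095 3.94
v 1.002 -2.629 1.943
v 0.577 -3.441 3.866
v 1.466 -2.744 1.998
v 1.042 -3.556 3.92
v 1.892 -2.584 2.159
v 1.467 -3.396 4.082
v 2.115 -2.211 2.366
v 1.69 -3.022 4.289
v 2.05 -1.765 2.54
v 1.626 -2.577 4.463
v 3.525 -1.016 -0.167
v 4.262 -1.395 -0.206
v 3.058 -1.825 -1.134
v 3.795 -2.204 -1.173
v 3.314 -2.3 -0.503
v 3.602 -1.801 0.095
v 3.718 -1.419 -1.435
v 4.006 -0.92 -0.837
v 4.382 -1.645 -0.989
v 4.132 -2.189 -0.414
v 3.188 -1.031 -0.926
v 2.938 -1.575 -0.351
v 3.934 -1.135 -0.102
v 3.386 -2.085 -1.238
v 3.102 -2.142 -0.845
v 3.536 -2.365 -0.867
v 3.547 -1.373 0.075
v 3.98 -1.596 0.052
v 3.423 -2.128 -0.122
v 3.34 -1.624 -1.392
v 3.773 -1.847 -1.415
v 3.784 -0.855 -0.473
v 4.218 -1.078 -0.495
v 3.897 -1.092 -1.218
v 4.438 -1.504 -0.585
v 4.164 -1.98 -1.153
v 4.118 -1.518 -1.307
v 4.288 -1.225 -0.956
v 4.292 -1.824 -0.247
v 4.017 -2.3 -0.815
v 3.734 -2.356 -0.421
v 3.904 -2.062 -0.07
v 4.362 -1.971 -0.707
v 3.303 -0.92 -0.525
v 3.028 -1.396 -1.093
v 3.416 -1.158 -1.27
v 3.586 -0.864 -0.919
v 3.156 -1.24 -0.187
v 2.882 -1.716 -0.755
v 3.032 -1.995 -0.384
v 3.202 -1.702 -0.033
v 2.958 -1.249 -0.633
v -1.775 1.918 -0.949
v -1.459 2.407 -1.047
v -2.405 2.522 0.029
v -1.686 2.438 -1.212
v -1.933 2.351 -1.317
v -2.143 2.164 -1.338
v -2.27 1.921 -1.27
v -2.283 1.677 -1.127
v -2.18 1.489 -0.944
v -1.983 1.399 -0.762
v -1.74 1.428 -0.623
v -1.504 1.569 -0.558
v -1.33 1.79 -0.583
v -1.258 2.041 -0.691
v -1.305 2.263 -0.859
v 1.026 -4.022 -0.5
v -0.108 -4.066 0.231
v 0.901 -2.642 -0.611
v -0.234 -2.686 0.119
v 2.074 -3.794 1.141
v 0.939 -3.838 1.871
v 1.948 -2.414 1.029
v 0.814 -2.458 1.76
v -3.345 0.904 -2.829
v -3.024 1.279 -2.991
v -2.535 0.536 -2.071
v -3.122 1.374 -2.84
v -3.254 1.396 -2.688
v -3.4 1.344 -2.557
v -3.538 1.225 -2.468
v -3.646 1.057 -2.434
v -3.709 0.866 -2.46
v -3.716 0.68 -2.542
v -3.667 0.529 -2.668
v -3.569 0.435 -2.818
v -3.437 0.412 -2.971
v -3.291 0.464 -3.101
v -3.153 0.584 -3.191
v -3.045 0.752 -3.225
v -2.982 0.943 -3.199
v -2.975 1.128 -3.117
f 2 1 5
f 2 5 3
f 3 5 6
f 3 6 4
f 5 1 7
f 5 7 6
f 6 7 8
f 6 8 4
f 7 1 9
f 7 9 8
f 8 9 10
f 8 10 4
f 9 1 11
f 9 11 10
f 10 11 12
f 10 12 4
f 11 1 13
f 11 13 12
f 12 13 14
f 12 14 4
f 13 1 15
f 13 15 14
f 14 15 16
f 14 16 4
f 15 1 17
f 15 17 16
f 16 17 18
f 16 18 4
f 17 1 19
f 17 19 18
f 18 19 20
f 18 20 4
f 19 1 21
f 19 21 20
f 20 21 22
f 20 22 4
f 21 1 2
f 21 2 22
f 22 2 3
f 22 3 4
f 23 60 39
f 60 34 63
f 39 63 28
f 60 63 39
f 23 39 35
f 39 28 40
f 35 40 24
f 39 40 35
f 23 35 44
f 35 24 45
f 44 45 30
f 35 45 44
f 23 44 56
f 44 30 59
f 56 59 33
f 44 59 56
f 23 56 60
f 56 33 64
f 60 64 34
f 56 64 60
f 24 40 51
f 40 28 54
f 51 54 32
f 40 54 51
f 28 63 41
f 63 34 62
f 41 62 27
f 63 62 41
f 34 64 61
f 64 33 57
f 61 57 25
f 64 57 61
f 33 59 58
f 59 30 46
f 58 46 29
f 59 46 58
f 30 45 50
f 45 24 47
f 50 47 31
f 45 47 50
f 26 52 38
f 52 32 53
f 38 53 27
f 52 53 38
f 26 38 36
f 38 27 37
f 36 37 25
f 38 37 36
f 26 36 43
f 36 25 42
f 43 42 29
f 36 42 43
f 26 43 48
f 43 29 49
f 48 49 31
f 43 49 48
f 26 48 52
f 48 31 55
f 52 55 32
f 48 55 52
f 27 53 41
f 53 32 54
f 41 54 28
f 53 54 41
f 25 37 61
f 37 27 62
f 61 62 34
f 37 62 61
f 29 42 58
f 42 25 57
f 58 57 33
f 42 57 58
f 31 49 50
f 49 29 46
f 50 46 30
f 49 46 50
f 32 55 51
f 55 31 47
f 51 47 24
f 55 47 51
f 66 65 68
f 66 68 67
f 68 65 69
f 68 69 67
f 69 65 70
f 69 70 67
f 70 65 71
f 70 71 67
f 71 65 72
f 71 72 67
f 72 65 73
f 72 73 67
f 73 65 74
f 73 74 67
f 74 65 75
f 74 75 67
f 75 65 76
f 75 76 67
f 76 65 77
f 76 77 67
f 77 65 78
f 77 78 67
f 78 65 79
f 78 79 67
f 79 65 66
f 79 66 67
f 81 83 80
f 84 81 80
f 80 83 82
f 82 84 80
f 81 87 83
f 85 81 84
f 85 87 81
f 83 87 82
f 86 84 82
f 82 87 86
f 86 85 84
f 87 85 86
f 89 88 91
f 89 91 90
f 91 88 92
f 91 92 90
f 92 88 93
f 92 93 90
f 93 88 94
f 93 94 90
f 94 88 95
f 94 95 90
f 95 88 96
f 95 96 90
f 96 88 97
f 96 97 90
f 97 88 98
f 97 98 90
f 98 88 99
f 98 99 90
f 99 88 100
f 99 100 90
f 100 88 101
f 100 101 90
f 101 88 102
f 101 102 90
f 102 88 103
f 102 103 90
f 103 88 104
f 103 104 90
f 104 88 105
f 104 105 90
f 105 88 89
f 105 89 90



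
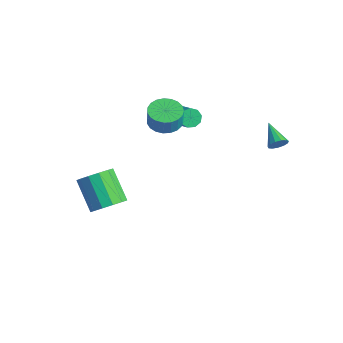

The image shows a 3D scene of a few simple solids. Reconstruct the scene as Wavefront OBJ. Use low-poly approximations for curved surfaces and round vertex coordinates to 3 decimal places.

v -4.537 2.837 -1.571
v -4.245 3.278 -1.913
v -3.131 3.084 -1.211
v -3.423 2.643 -0.869
v -4.431 3.458 -1.568
v -3.317 3.264 -0.867
v -4.666 3.347 -1.225
v -3.553 3.154 -0.523
v -4.841 2.997 -1.043
v -3.728 2.804 -0.342
v -4.874 2.573 -1.108
v -3.76 2.379 -0.407
v -4.749 2.272 -1.39
v -3.635 2.078 -0.689
v -4.524 2.235 -1.756
v -3.411 2.041 -1.055
v -4.306 2.48 -2.036
v -3.192 2.286 -1.334
v -4.195 2.892 -2.097
v -3.082 2.698 -1.396
v -2.295 -3.092 -4.726
v -1.598 -3.253 -3.985
v -3.127 -3.188 -2.533
v -3.825 -3.028 -3.274
v -1.637 -2.677 -4.052
v -3.166 -2.613 -2.599
v -1.885 -2.234 -4.332
v -3.414 -2.169 -2.88
v -2.263 -2.063 -4.738
v -3.792 -1.998 -3.285
v -2.652 -2.219 -5.14
v -4.181 -2.154 -3.687
v -2.927 -2.652 -5.411
v -4.456 -2.587 -3.958
v -3.002 -3.225 -5.464
v -4.531 -3.16 -4.011
v -2.853 -3.756 -5.283
v -4.382 -3.691 -3.831
v -2.526 -4.076 -4.926
v -4.055 -4.012 -3.473
v -2.127 -4.084 -4.505
v -3.656 -4.019 -3.052
v -1.781 -3.777 -4.154
v -3.31 -3.712 -2.702
v -2.836 0.67 0.179
v -2.063 1.211 0.065
v -1.832 1.111 1.146
v -2.604 0.57 1.261
v -2.34 1.48 0.149
v -2.109 1.38 1.23
v -2.702 1.609 0.239
v -2.471 1.508 1.32
v -3.088 1.576 0.318
v -2.857 1.475 1.399
v -3.43 1.386 0.373
v -3.199 1.285 1.454
v -3.669 1.072 0.395
v -3.438 0.971 1.476
v -3.764 0.689 0.38
v -3.533 0.588 1.461
v -3.698 0.303 0.33
v -3.467 0.202 1.411
v -3.484 -0.02 0.254
v -3.253 -0.121 1.335
v -3.157 -0.224 0.165
v -2.926 -0.324 1.246
v -2.774 -0.272 0.079
v -2.543 -0.373 1.16
v -2.403 -0.158 0.01
v -2.172 -0.259 1.091
v -2.106 0.099 -0.03
v -1.875 -0.001 1.051
v -1.935 0.456 -0.033
v -1.704 0.355 1.048
v -1.92 0.849 0
v -1.689 0.748 1.081
v 3.478 3.413 1.662
v 3.744 3.704 2.06
v 2.202 3.687 2.318
v 3.672 3.91 1.833
v 3.538 3.959 1.551
v 3.385 3.835 1.305
v 3.261 3.576 1.172
v 3.206 3.267 1.195
v 3.238 3.003 1.366
v 3.346 2.87 1.631
v 3.495 2.91 1.906
v 3.639 3.109 2.104
v 3.732 3.405 2.161
f 2 1 5
f 2 5 3
f 3 5 6
f 3 6 4
f 5 1 7
f 5 7 6
f 6 7 8
f 6 8 4
f 7 1 9
f 7 9 8
f 8 9 10
f 8 10 4
f 9 1 11
f 9 11 10
f 10 11 12
f 10 12 4
f 11 1 13
f 11 13 12
f 12 13 14
f 12 14 4
f 13 1 15
f 13 15 14
f 14 15 16
f 14 16 4
f 15 1 17
f 15 17 16
f 16 17 18
f 16 18 4
f 17 1 19
f 17 19 18
f 18 19 20
f 18 20 4
f 19 1 2
f 19 2 20
f 20 2 3
f 20 3 4
f 22 21 25
f 22 25 23
f 23 25 26
f 23 26 24
f 25 21 27
f 25 27 26
f 26 27 28
f 26 28 24
f 27 21 29
f 27 29 28
f 28 29 30
f 28 30 24
f 29 21 31
f 29 31 30
f 30 31 32
f 30 32 24
f 31 21 33
f 31 33 32
f 32 33 34
f 32 34 24
f 33 21 35
f 33 35 34
f 34 35 36
f 34 36 24
f 35 21 37
f 35 37 36
f 36 37 38
f 36 38 24
f 37 21 39
f 37 39 38
f 38 39 40
f 38 40 24
f 39 21 41
f 39 41 40
f 40 41 42
f 40 42 24
f 41 21 43
f 41 43 42
f 42 43 44
f 42 44 24
f 43 21 22
f 43 22 44
f 44 22 23
f 44 23 24
f 46 45 49
f 46 49 47
f 47 49 50
f 47 50 48
f 49 45 51
f 49 51 50
f 50 51 52
f 50 52 48
f 51 45 53
f 51 53 52
f 52 53 54
f 52 54 48
f 53 45 55
f 53 55 54
f 54 55 56
f 54 56 48
f 55 45 57
f 55 57 56
f 56 57 58
f 56 58 48
f 57 45 59
f 57 59 58
f 58 59 60
f 58 60 48
f 59 45 61
f 59 61 60
f 60 61 62
f 60 62 48
f 61 45 63
f 61 63 62
f 62 63 64
f 62 64 48
f 63 45 65
f 63 65 64
f 64 65 66
f 64 66 48
f 65 45 67
f 65 67 66
f 66 67 68
f 66 68 48
f 67 45 69
f 67 69 68
f 68 69 70
f 68 70 48
f 69 45 71
f 69 71 70
f 70 71 72
f 70 72 48
f 71 45 73
f 71 73 72
f 72 73 74
f 72 74 48
f 73 45 75
f 73 75 74
f 74 75 76
f 74 76 48
f 75 45 46
f 75 46 76
f 76 46 47
f 76 47 48
f 78 77 80
f 78 80 79
f 80 77 81
f 80 81 79
f 81 77 82
f 81 82 79
f 82 77 83
f 82 83 79
f 83 77 84
f 83 84 79
f 84 77 85
f 84 85 79
f 85 77 86
f 85 86 79
f 86 77 87
f 86 87 79
f 87 77 88
f 87 88 79
f 88 77 89
f 88 89 79
f 89 77 78
f 89 78 79



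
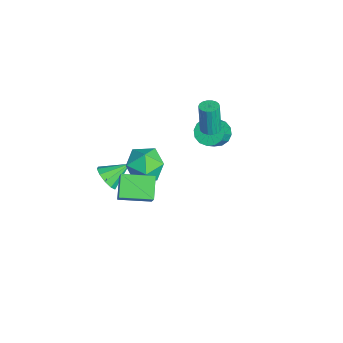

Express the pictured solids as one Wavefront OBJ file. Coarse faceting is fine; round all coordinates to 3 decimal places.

v -4.14 3.448 -1.233
v -3.393 3.612 -1.707
v -2.612 3.015 -0.682
v -3.36 2.852 -0.207
v -3.453 3.99 -1.441
v -2.672 3.393 -0.416
v -3.696 4.223 -1.12
v -2.915 3.626 -0.095
v -4.059 4.249 -0.829
v -3.278 3.652 0.196
v -4.444 4.06 -0.646
v -3.663 3.463 0.379
v -4.747 3.707 -0.62
v -3.966 3.11 0.405
v -4.888 3.285 -0.758
v -4.107 2.688 0.267
v -4.828 2.907 -1.024
v -4.047 2.31 0.001
v -4.585 2.674 -1.345
v -3.804 2.077 -0.32
v -4.222 2.648 -1.636
v -3.441 2.051 -0.611
v -3.837 2.837 -1.819
v -3.056 2.24 -0.794
v -3.534 3.19 -1.845
v -2.753 2.593 -0.82
v -2.697 -3.097 -2.546
v -1.995 -3.307 -2.06
v -2.883 -1.743 -1.694
v -1.823 -3.015 -2.485
v -1.985 -2.754 -2.934
v -2.419 -2.624 -3.235
v -2.96 -2.675 -3.273
v -3.4 -2.886 -3.033
v -3.571 -3.178 -2.607
v -3.409 -3.439 -2.158
v -2.975 -3.569 -1.858
v -2.435 -3.518 -1.82
v -2.37 2.692 1.168
v -1.795 2.665 1.241
v -2.035 2.622 3.105
v -2.61 2.648 3.032
v -1.841 2.919 1.241
v -2.082 2.876 3.105
v -1.992 3.128 1.227
v -2.233 3.085 3.091
v -2.218 3.251 1.201
v -2.458 3.207 3.065
v -2.474 3.262 1.168
v -2.714 3.219 3.032
v -2.709 3.161 1.135
v -2.949 3.118 2.999
v -2.877 2.967 1.109
v -3.117 2.923 2.973
v -2.945 2.718 1.095
v -3.185 2.675 2.959
v -2.898 2.464 1.095
v -3.139 2.421 2.959
v -2.747 2.255 1.109
v -2.988 2.212 2.973
v -2.522 2.133 1.135
v -2.762 2.089 2.999
v -2.266 2.121 1.168
v -2.506 2.078 3.032
v -2.031 2.222 1.201
v -2.271 2.179 3.065
v -1.863 2.417 1.227
v -2.103 2.373 3.091
v 2.545 -3.402 1.381
v 1.472 -3.087 2.222
v 2.925 -1.66 1.214
v 1.851 -1.346 2.055
v 3.769 -3.514 2.985
v 2.695 -3.2 3.826
v 4.148 -1.773 2.818
v 3.075 -1.458 3.659
v -0.52 -1.412 1.6
v -0.082 -0.849 2.577
v 1.222 -2.251 1.303
v 1.66 -1.688 2.28
v 0.838 -2.567 2.406
v -0.238 -2.048 2.589
v 1.378 -1.052 1.291
v 0.302 -0.533 1.474
v 1.091 -0.627 2.385
v 0.757 -1.562 3.075
v 0.383 -1.538 0.805
v 0.049 -2.473 1.495
f 2 1 5
f 2 5 3
f 3 5 6
f 3 6 4
f 5 1 7
f 5 7 6
f 6 7 8
f 6 8 4
f 7 1 9
f 7 9 8
f 8 9 10
f 8 10 4
f 9 1 11
f 9 11 10
f 10 11 12
f 10 12 4
f 11 1 13
f 11 13 12
f 12 13 14
f 12 14 4
f 13 1 15
f 13 15 14
f 14 15 16
f 14 16 4
f 15 1 17
f 15 17 16
f 16 17 18
f 16 18 4
f 17 1 19
f 17 19 18
f 18 19 20
f 18 20 4
f 19 1 21
f 19 21 20
f 20 21 22
f 20 22 4
f 21 1 23
f 21 23 22
f 22 23 24
f 22 24 4
f 23 1 25
f 23 25 24
f 24 25 26
f 24 26 4
f 25 1 2
f 25 2 26
f 26 2 3
f 26 3 4
f 28 27 30
f 28 30 29
f 30 27 31
f 30 31 29
f 31 27 32
f 31 32 29
f 32 27 33
f 32 33 29
f 33 27 34
f 33 34 29
f 34 27 35
f 34 35 29
f 35 27 36
f 35 36 29
f 36 27 37
f 36 37 29
f 37 27 38
f 37 38 29
f 38 27 28
f 38 28 29
f 40 39 43
f 40 43 41
f 41 43 44
f 41 44 42
f 43 39 45
f 43 45 44
f 44 45 46
f 44 46 42
f 45 39 47
f 45 47 46
f 46 47 48
f 46 48 42
f 47 39 49
f 47 49 48
f 48 49 50
f 48 50 42
f 49 39 51
f 49 51 50
f 50 51 52
f 50 52 42
f 51 39 53
f 51 53 52
f 52 53 54
f 52 54 42
f 53 39 55
f 53 55 54
f 54 55 56
f 54 56 42
f 55 39 57
f 55 57 56
f 56 57 58
f 56 58 42
f 57 39 59
f 57 59 58
f 58 59 60
f 58 60 42
f 59 39 61
f 59 61 60
f 60 61 62
f 60 62 42
f 61 39 63
f 61 63 62
f 62 63 64
f 62 64 42
f 63 39 65
f 63 65 64
f 64 65 66
f 64 66 42
f 65 39 67
f 65 67 66
f 66 67 68
f 66 68 42
f 67 39 40
f 67 40 68
f 68 40 41
f 68 41 42
f 70 72 69
f 73 70 69
f 69 72 71
f 71 73 69
f 70 76 72
f 74 70 73
f 74 76 70
f 72 76 71
f 75 73 71
f 71 76 75
f 75 74 73
f 76 74 75
f 77 88 82
f 77 82 78
f 77 78 84
f 77 84 87
f 77 87 88
f 78 82 86
f 82 88 81
f 88 87 79
f 87 84 83
f 84 78 85
f 80 86 81
f 80 81 79
f 80 79 83
f 80 83 85
f 80 85 86
f 81 86 82
f 79 81 88
f 83 79 87
f 85 83 84
f 86 85 78



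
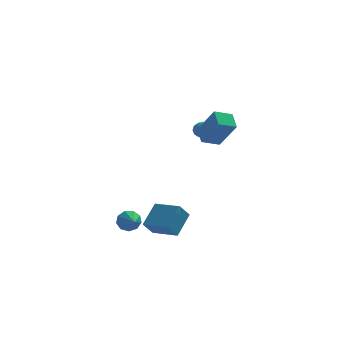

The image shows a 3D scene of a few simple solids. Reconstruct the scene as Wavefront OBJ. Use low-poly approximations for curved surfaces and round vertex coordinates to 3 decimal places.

v -1.706 -4.444 -3.383
v -1.007 -3.171 -2.188
v -3.225 -3.366 -3.642
v -2.526 -2.094 -2.448
v -1.134 -3.866 -4.332
v -0.435 -2.594 -3.138
v -2.653 -2.789 -4.592
v -1.954 -1.516 -3.397
v 0.257 -2.376 2.863
v 1.254 -3.171 4.631
v 0.012 -1.287 3.491
v 1.009 -2.083 5.259
v 1.351 -1.897 2.461
v 2.348 -2.693 4.229
v 1.106 -0.809 3.089
v 2.103 -1.604 4.857
v -4.142 -1.545 -4.174
v -3.642 -1.605 -4.809
v -3.738 -2.715 -3.746
v -3.382 -1.36 -4.385
v -3.477 -1.202 -3.863
v -3.884 -1.204 -3.486
v -4.411 -1.366 -3.431
v -4.812 -1.611 -3.724
v -4.9 -1.826 -4.228
v -4.632 -1.909 -4.706
v -4.136 -1.821 -4.935
v 0.084 2.618 2.306
v 0.643 2.402 2.656
v 0.077 1.658 1.724
v 0.636 1.442 2.074
v 0.025 1.501 2.398
v 0.03 2.094 2.758
v 0.69 1.966 1.622
v 0.695 2.559 1.982
v 1.018 1.999 2.233
v 0.607 1.711 2.713
v 0.113 2.349 1.667
v -0.298 2.061 2.147
v 0.364 2.594 2.532
v 0.356 1.466 1.848
v -0.003 1.5 2.038
v 0.325 1.373 2.244
v 0.004 2.413 2.592
v 0.332 2.286 2.798
v -0.031 1.756 2.646
v 0.388 1.774 1.582
v 0.716 1.647 1.788
v 0.395 2.687 2.136
v 0.723 2.56 2.342
v 0.751 2.304 1.734
v 0.913 2.23 2.489
v 0.909 1.666 2.147
v 0.941 1.974 1.882
v 0.943 2.323 2.093
v 0.671 2.061 2.771
v 0.667 1.497 2.429
v 0.308 1.531 2.619
v 0.311 1.88 2.831
v 0.892 1.824 2.523
v 0.053 2.563 1.951
v 0.049 1.999 1.609
v 0.409 2.18 1.549
v 0.412 2.529 1.761
v -0.189 2.394 2.233
v -0.193 1.83 1.891
v -0.223 1.737 2.287
v -0.221 2.086 2.498
v -0.172 2.236 1.857
f 2 4 1
f 5 2 1
f 1 4 3
f 3 5 1
f 2 8 4
f 6 2 5
f 6 8 2
f 4 8 3
f 7 5 3
f 3 8 7
f 7 6 5
f 8 6 7
f 10 12 9
f 13 10 9
f 9 12 11
f 11 13 9
f 10 16 12
f 14 10 13
f 14 16 10
f 12 16 11
f 15 13 11
f 11 16 15
f 15 14 13
f 16 14 15
f 18 17 20
f 18 20 19
f 20 17 21
f 20 21 19
f 21 17 22
f 21 22 19
f 22 17 23
f 22 23 19
f 23 17 24
f 23 24 19
f 24 17 25
f 24 25 19
f 25 17 26
f 25 26 19
f 26 17 27
f 26 27 19
f 27 17 18
f 27 18 19
f 28 65 44
f 65 39 68
f 44 68 33
f 65 68 44
f 28 44 40
f 44 33 45
f 40 45 29
f 44 45 40
f 28 40 49
f 40 29 50
f 49 50 35
f 40 50 49
f 28 49 61
f 49 35 64
f 61 64 38
f 49 64 61
f 28 61 65
f 61 38 69
f 65 69 39
f 61 69 65
f 29 45 56
f 45 33 59
f 56 59 37
f 45 59 56
f 33 68 46
f 68 39 67
f 46 67 32
f 68 67 46
f 39 69 66
f 69 38 62
f 66 62 30
f 69 62 66
f 38 64 63
f 64 35 51
f 63 51 34
f 64 51 63
f 35 50 55
f 50 29 52
f 55 52 36
f 50 52 55
f 31 57 43
f 57 37 58
f 43 58 32
f 57 58 43
f 31 43 41
f 43 32 42
f 41 42 30
f 43 42 41
f 31 41 48
f 41 30 47
f 48 47 34
f 41 47 48
f 31 48 53
f 48 34 54
f 53 54 36
f 48 54 53
f 31 53 57
f 53 36 60
f 57 60 37
f 53 60 57
f 32 58 46
f 58 37 59
f 46 59 33
f 58 59 46
f 30 42 66
f 42 32 67
f 66 67 39
f 42 67 66
f 34 47 63
f 47 30 62
f 63 62 38
f 47 62 63
f 36 54 55
f 54 34 51
f 55 51 35
f 54 51 55
f 37 60 56
f 60 36 52
f 56 52 29
f 60 52 56



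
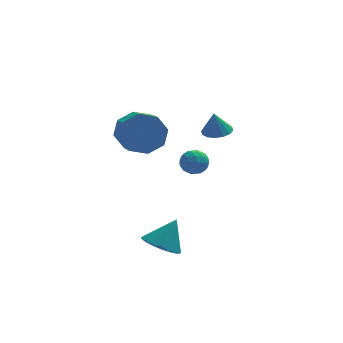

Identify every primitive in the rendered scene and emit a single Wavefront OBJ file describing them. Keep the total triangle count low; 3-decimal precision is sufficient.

v -1.113 -1.344 2.216
v -0.608 -0.896 2.294
v -1.267 -1.356 3.284
v -0.898 -0.7 2.254
v -1.245 -0.677 2.204
v -1.557 -0.833 2.157
v -1.75 -1.126 2.126
v -1.773 -1.477 2.119
v -1.618 -1.793 2.138
v -1.328 -1.988 2.177
v -0.98 -2.011 2.227
v -0.668 -1.855 2.274
v -0.475 -1.563 2.305
v -0.453 -1.211 2.313
v -3.855 -3.376 -3.255
v -3.141 -3.899 -3.508
v -3.125 -2.984 -2.005
v -3.052 -3.562 -3.665
v -3.103 -3.193 -3.752
v -3.283 -2.855 -3.753
v -3.562 -2.608 -3.667
v -3.892 -2.493 -3.511
v -4.215 -2.532 -3.31
v -4.476 -2.716 -3.1
v -4.63 -3.014 -2.916
v -4.65 -3.375 -2.792
v -4.532 -3.737 -2.747
v -4.297 -4.036 -2.79
v -3.986 -4.221 -2.914
v -3.652 -4.259 -3.096
v -3.353 -4.146 -3.306
v -1.95 -1.513 0.43
v -1.589 -1.828 0.903
v -2.811 -2.132 0.677
v -2.45 -2.447 1.15
v -2.626 -1.803 1.234
v -2.093 -1.42 1.081
v -2.307 -2.54 0.499
v -1.774 -2.157 0.346
v -1.809 -2.462 0.945
v -2.006 -2.007 1.399
v -2.394 -1.953 0.181
v -2.591 -1.498 0.635
v -1.694 -1.616 0.645
v -2.706 -2.344 0.935
v -2.809 -1.965 0.985
v -2.597 -2.15 1.262
v -1.991 -1.377 0.75
v -1.778 -1.561 1.027
v -2.388 -1.547 1.222
v -2.622 -2.399 0.553
v -2.409 -2.583 0.83
v -1.803 -1.81 0.318
v -1.591 -1.995 0.595
v -2.012 -2.413 0.358
v -1.611 -2.174 0.947
v -2.117 -2.538 1.092
v -2.033 -2.593 0.71
v -1.72 -2.368 0.62
v -1.727 -1.906 1.214
v -2.233 -2.27 1.36
v -2.336 -1.892 1.409
v -2.023 -1.667 1.319
v -1.856 -2.279 1.239
v -2.167 -1.69 0.22
v -2.673 -2.054 0.366
v -2.377 -2.293 0.261
v -2.064 -2.068 0.171
v -2.283 -1.422 0.488
v -2.789 -1.786 0.633
v -2.68 -1.592 0.96
v -2.367 -1.367 0.87
v -2.544 -1.681 0.341
v -3.906 2.385 0.311
v -3.055 2.065 -0.29
v -3.102 0.176 0.648
v -3.954 0.495 1.249
v -2.823 2.417 0.43
v -2.871 0.527 1.368
v -3.226 2.75 1.081
v -3.273 0.86 2.018
v -4.027 2.869 1.28
v -4.075 0.979 2.218
v -4.758 2.704 0.912
v -4.805 0.815 1.85
v -4.989 2.353 0.192
v -5.037 0.463 1.13
v -4.587 2.02 -0.458
v -4.634 0.13 0.479
v -3.785 1.901 -0.658
v -3.833 0.011 0.28
f 2 1 4
f 2 4 3
f 4 1 5
f 4 5 3
f 5 1 6
f 5 6 3
f 6 1 7
f 6 7 3
f 7 1 8
f 7 8 3
f 8 1 9
f 8 9 3
f 9 1 10
f 9 10 3
f 10 1 11
f 10 11 3
f 11 1 12
f 11 12 3
f 12 1 13
f 12 13 3
f 13 1 14
f 13 14 3
f 14 1 2
f 14 2 3
f 16 15 18
f 16 18 17
f 18 15 19
f 18 19 17
f 19 15 20
f 19 20 17
f 20 15 21
f 20 21 17
f 21 15 22
f 21 22 17
f 22 15 23
f 22 23 17
f 23 15 24
f 23 24 17
f 24 15 25
f 24 25 17
f 25 15 26
f 25 26 17
f 26 15 27
f 26 27 17
f 27 15 28
f 27 28 17
f 28 15 29
f 28 29 17
f 29 15 30
f 29 30 17
f 30 15 31
f 30 31 17
f 31 15 16
f 31 16 17
f 32 69 48
f 69 43 72
f 48 72 37
f 69 72 48
f 32 48 44
f 48 37 49
f 44 49 33
f 48 49 44
f 32 44 53
f 44 33 54
f 53 54 39
f 44 54 53
f 32 53 65
f 53 39 68
f 65 68 42
f 53 68 65
f 32 65 69
f 65 42 73
f 69 73 43
f 65 73 69
f 33 49 60
f 49 37 63
f 60 63 41
f 49 63 60
f 37 72 50
f 72 43 71
f 50 71 36
f 72 71 50
f 43 73 70
f 73 42 66
f 70 66 34
f 73 66 70
f 42 68 67
f 68 39 55
f 67 55 38
f 68 55 67
f 39 54 59
f 54 33 56
f 59 56 40
f 54 56 59
f 35 61 47
f 61 41 62
f 47 62 36
f 61 62 47
f 35 47 45
f 47 36 46
f 45 46 34
f 47 46 45
f 35 45 52
f 45 34 51
f 52 51 38
f 45 51 52
f 35 52 57
f 52 38 58
f 57 58 40
f 52 58 57
f 35 57 61
f 57 40 64
f 61 64 41
f 57 64 61
f 36 62 50
f 62 41 63
f 50 63 37
f 62 63 50
f 34 46 70
f 46 36 71
f 70 71 43
f 46 71 70
f 38 51 67
f 51 34 66
f 67 66 42
f 51 66 67
f 40 58 59
f 58 38 55
f 59 55 39
f 58 55 59
f 41 64 60
f 64 40 56
f 60 56 33
f 64 56 60
f 75 74 78
f 75 78 76
f 76 78 79
f 76 79 77
f 78 74 80
f 78 80 79
f 79 80 81
f 79 81 77
f 80 74 82
f 80 82 81
f 81 82 83
f 81 83 77
f 82 74 84
f 82 84 83
f 83 84 85
f 83 85 77
f 84 74 86
f 84 86 85
f 85 86 87
f 85 87 77
f 86 74 88
f 86 88 87
f 87 88 89
f 87 89 77
f 88 74 90
f 88 90 89
f 89 90 91
f 89 91 77
f 90 74 75
f 90 75 91
f 91 75 76
f 91 76 77

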